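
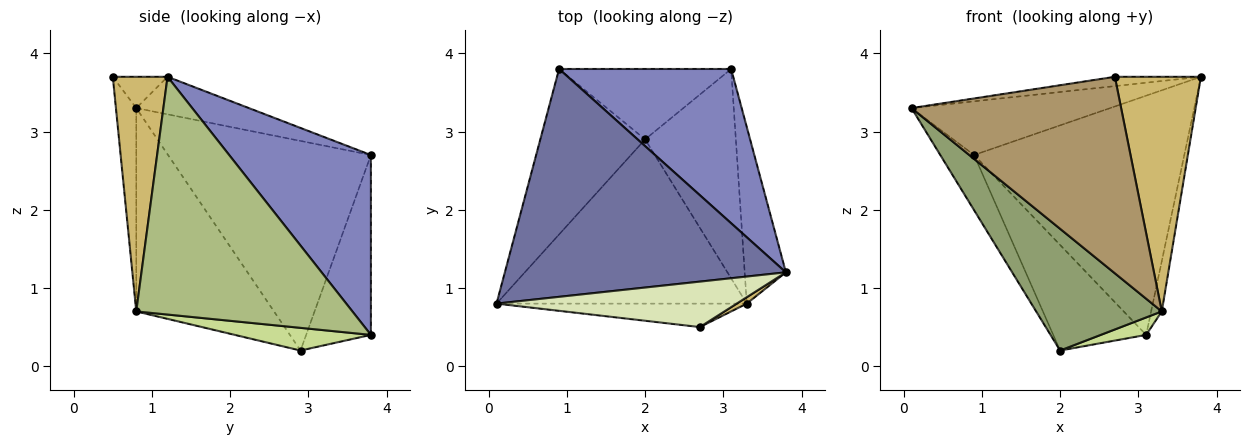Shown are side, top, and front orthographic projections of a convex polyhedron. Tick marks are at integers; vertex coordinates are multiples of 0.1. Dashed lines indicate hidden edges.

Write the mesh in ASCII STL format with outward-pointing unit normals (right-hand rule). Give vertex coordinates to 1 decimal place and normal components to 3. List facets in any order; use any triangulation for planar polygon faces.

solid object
 facet normal -0.129 0.227 0.965
  outer loop
   vertex 0.9 3.8 2.7
   vertex 0.1 0.8 3.3
   vertex 3.8 1.2 3.7
  endloop
 endfacet
 facet normal 0.493 0.731 0.472
  outer loop
   vertex 0.9 3.8 2.7
   vertex 3.8 1.2 3.7
   vertex 3.1 3.8 0.4
  endloop
 endfacet
 facet normal -0.885 0.147 -0.442
  outer loop
   vertex 0.9 3.8 2.7
   vertex 2.0 2.9 0.2
   vertex 0.1 0.8 3.3
  endloop
 endfacet
 facet normal -0.502 0.720 -0.480
  outer loop
   vertex 0.9 3.8 2.7
   vertex 3.1 3.8 0.4
   vertex 2.0 2.9 0.2
  endloop
 endfacet
 facet normal -0.547 -0.499 -0.673
  outer loop
   vertex 3.3 0.8 0.7
   vertex 0.1 0.8 3.3
   vertex 2.0 2.9 0.2
  endloop
 endfacet
 facet normal 0.984 0.049 -0.171
  outer loop
   vertex 3.3 0.8 0.7
   vertex 3.1 3.8 0.4
   vertex 3.8 1.2 3.7
  endloop
 endfacet
 facet normal 0.242 -0.081 -0.967
  outer loop
   vertex 3.3 0.8 0.7
   vertex 2.0 2.9 0.2
   vertex 3.1 3.8 0.4
  endloop
 endfacet
 facet normal -0.127 0.199 0.972
  outer loop
   vertex 2.7 0.5 3.7
   vertex 3.8 1.2 3.7
   vertex 0.1 0.8 3.3
  endloop
 endfacet
 facet normal -0.096 -0.988 -0.118
  outer loop
   vertex 2.7 0.5 3.7
   vertex 0.1 0.8 3.3
   vertex 3.3 0.8 0.7
  endloop
 endfacet
 facet normal 0.537 -0.843 0.023
  outer loop
   vertex 2.7 0.5 3.7
   vertex 3.3 0.8 0.7
   vertex 3.8 1.2 3.7
  endloop
 endfacet
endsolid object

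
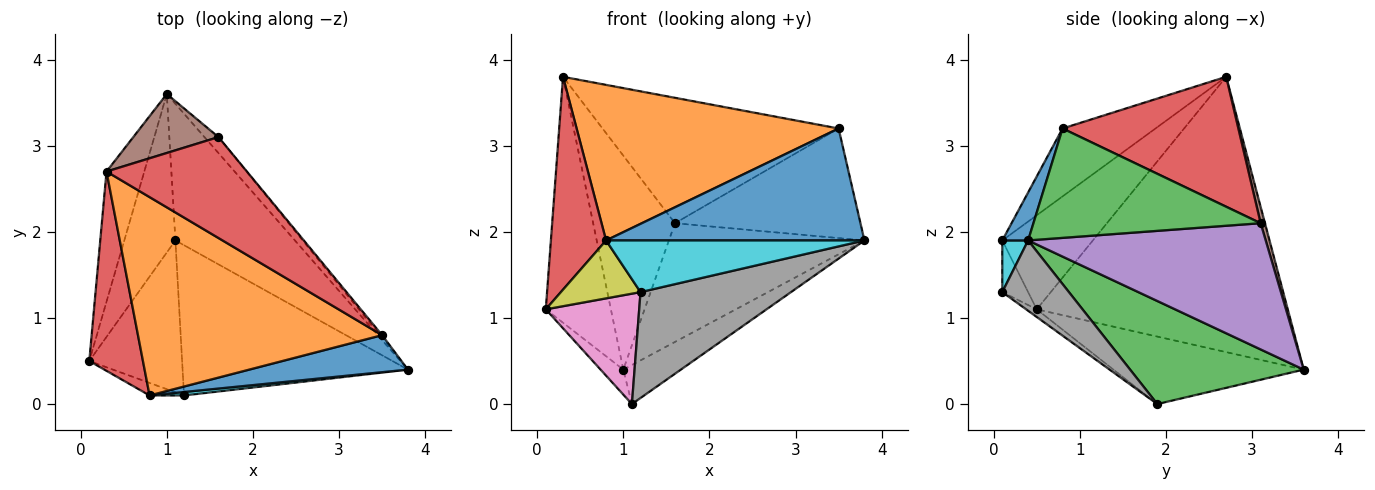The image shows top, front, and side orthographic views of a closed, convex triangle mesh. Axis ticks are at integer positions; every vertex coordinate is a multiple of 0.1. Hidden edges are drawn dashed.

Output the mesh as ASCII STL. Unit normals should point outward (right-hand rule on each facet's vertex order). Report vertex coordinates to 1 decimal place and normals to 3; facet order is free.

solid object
 facet normal -0.960 0.249 -0.132
  outer loop
   vertex 0.3 2.7 3.8
   vertex 1.0 3.6 0.4
   vertex 0.1 0.5 1.1
  endloop
 endfacet
 facet normal -0.794 0.095 -0.601
  outer loop
   vertex 1.1 1.9 0.0
   vertex 0.1 0.5 1.1
   vertex 1.0 3.6 0.4
  endloop
 endfacet
 facet normal 0.638 0.212 -0.740
  outer loop
   vertex 1.1 1.9 0.0
   vertex 1.0 3.6 0.4
   vertex 3.8 0.4 1.9
  endloop
 endfacet
 facet normal -0.768 -0.468 0.438
  outer loop
   vertex 0.8 0.1 1.9
   vertex 0.3 2.7 3.8
   vertex 0.1 0.5 1.1
  endloop
 endfacet
 facet normal 0.769 0.633 -0.085
  outer loop
   vertex 1.6 3.1 2.1
   vertex 3.8 0.4 1.9
   vertex 1.0 3.6 0.4
  endloop
 endfacet
 facet normal 0.051 0.963 0.265
  outer loop
   vertex 1.6 3.1 2.1
   vertex 1.0 3.6 0.4
   vertex 0.3 2.7 3.8
  endloop
 endfacet
 facet normal -0.067 -0.587 -0.807
  outer loop
   vertex 1.2 0.1 1.3
   vertex 0.1 0.5 1.1
   vertex 1.1 1.9 0.0
  endloop
 endfacet
 facet normal 0.247 -0.558 -0.792
  outer loop
   vertex 1.2 0.1 1.3
   vertex 1.1 1.9 0.0
   vertex 3.8 0.4 1.9
  endloop
 endfacet
 facet normal -0.302 -0.932 -0.201
  outer loop
   vertex 1.2 0.1 1.3
   vertex 0.8 0.1 1.9
   vertex 0.1 0.5 1.1
  endloop
 endfacet
 facet normal 0.099 -0.993 0.066
  outer loop
   vertex 1.2 0.1 1.3
   vertex 3.8 0.4 1.9
   vertex 0.8 0.1 1.9
  endloop
 endfacet
 facet normal 0.095 -0.945 0.313
  outer loop
   vertex 3.5 0.8 3.2
   vertex 0.8 0.1 1.9
   vertex 3.8 0.4 1.9
  endloop
 endfacet
 facet normal -0.214 -0.603 0.769
  outer loop
   vertex 3.5 0.8 3.2
   vertex 0.3 2.7 3.8
   vertex 0.8 0.1 1.9
  endloop
 endfacet
 facet normal 0.775 0.632 -0.016
  outer loop
   vertex 3.5 0.8 3.2
   vertex 3.8 0.4 1.9
   vertex 1.6 3.1 2.1
  endloop
 endfacet
 facet normal 0.502 0.674 0.542
  outer loop
   vertex 3.5 0.8 3.2
   vertex 1.6 3.1 2.1
   vertex 0.3 2.7 3.8
  endloop
 endfacet
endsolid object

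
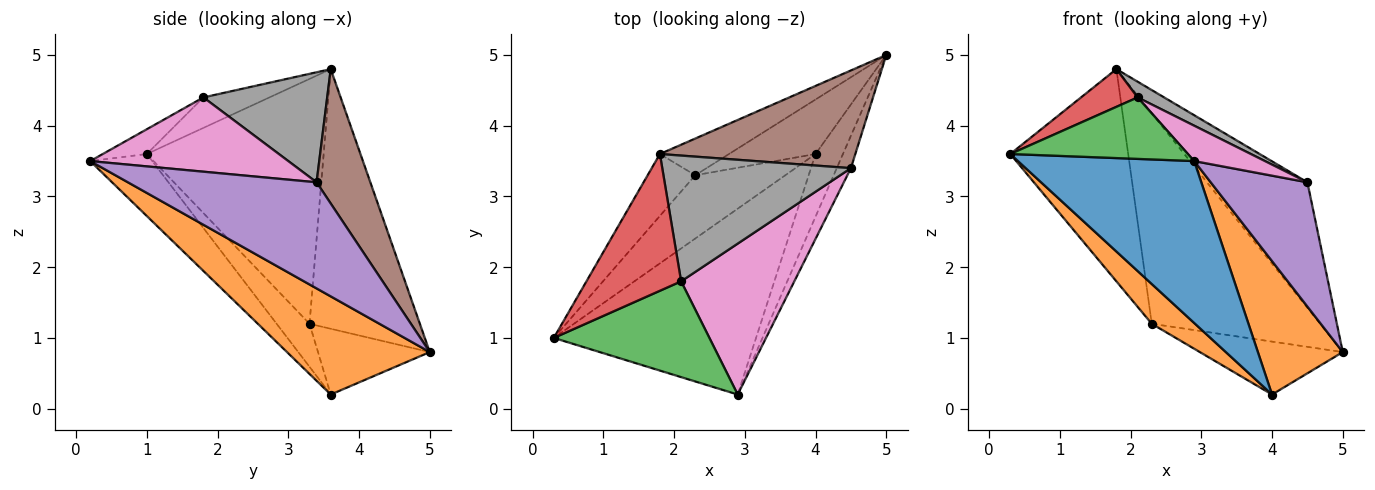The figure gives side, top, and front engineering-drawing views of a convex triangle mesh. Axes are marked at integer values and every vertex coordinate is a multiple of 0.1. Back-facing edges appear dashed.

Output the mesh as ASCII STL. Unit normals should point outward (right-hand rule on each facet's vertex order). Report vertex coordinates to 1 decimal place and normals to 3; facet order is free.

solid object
 facet normal -0.225 -0.640 -0.735
  outer loop
   vertex 4.0 3.6 0.2
   vertex 2.9 0.2 3.5
   vertex 0.3 1.0 3.6
  endloop
 endfacet
 facet normal 0.836 -0.497 -0.233
  outer loop
   vertex 4.0 3.6 0.2
   vertex 5.0 5.0 0.8
   vertex 2.9 0.2 3.5
  endloop
 endfacet
 facet normal -0.133 -0.535 0.834
  outer loop
   vertex 2.1 1.8 4.4
   vertex 0.3 1.0 3.6
   vertex 2.9 0.2 3.5
  endloop
 endfacet
 facet normal -0.296 -0.254 0.921
  outer loop
   vertex 2.1 1.8 4.4
   vertex 1.8 3.6 4.8
   vertex 0.3 1.0 3.6
  endloop
 endfacet
 facet normal 0.884 -0.453 -0.118
  outer loop
   vertex 4.5 3.4 3.2
   vertex 2.9 0.2 3.5
   vertex 5.0 5.0 0.8
  endloop
 endfacet
 facet normal 0.389 0.727 0.566
  outer loop
   vertex 4.5 3.4 3.2
   vertex 5.0 5.0 0.8
   vertex 1.8 3.6 4.8
  endloop
 endfacet
 facet normal 0.538 -0.192 0.820
  outer loop
   vertex 4.5 3.4 3.2
   vertex 2.1 1.8 4.4
   vertex 2.9 0.2 3.5
  endloop
 endfacet
 facet normal 0.501 -0.107 0.859
  outer loop
   vertex 4.5 3.4 3.2
   vertex 1.8 3.6 4.8
   vertex 2.1 1.8 4.4
  endloop
 endfacet
 facet normal -0.542 0.828 -0.144
  outer loop
   vertex 2.3 3.3 1.2
   vertex 1.8 3.6 4.8
   vertex 5.0 5.0 0.8
  endloop
 endfacet
 facet normal -0.478 0.612 -0.630
  outer loop
   vertex 2.3 3.3 1.2
   vertex 5.0 5.0 0.8
   vertex 4.0 3.6 0.2
  endloop
 endfacet
 facet normal -0.821 0.548 -0.160
  outer loop
   vertex 2.3 3.3 1.2
   vertex 0.3 1.0 3.6
   vertex 1.8 3.6 4.8
  endloop
 endfacet
 facet normal -0.375 -0.493 -0.785
  outer loop
   vertex 2.3 3.3 1.2
   vertex 4.0 3.6 0.2
   vertex 0.3 1.0 3.6
  endloop
 endfacet
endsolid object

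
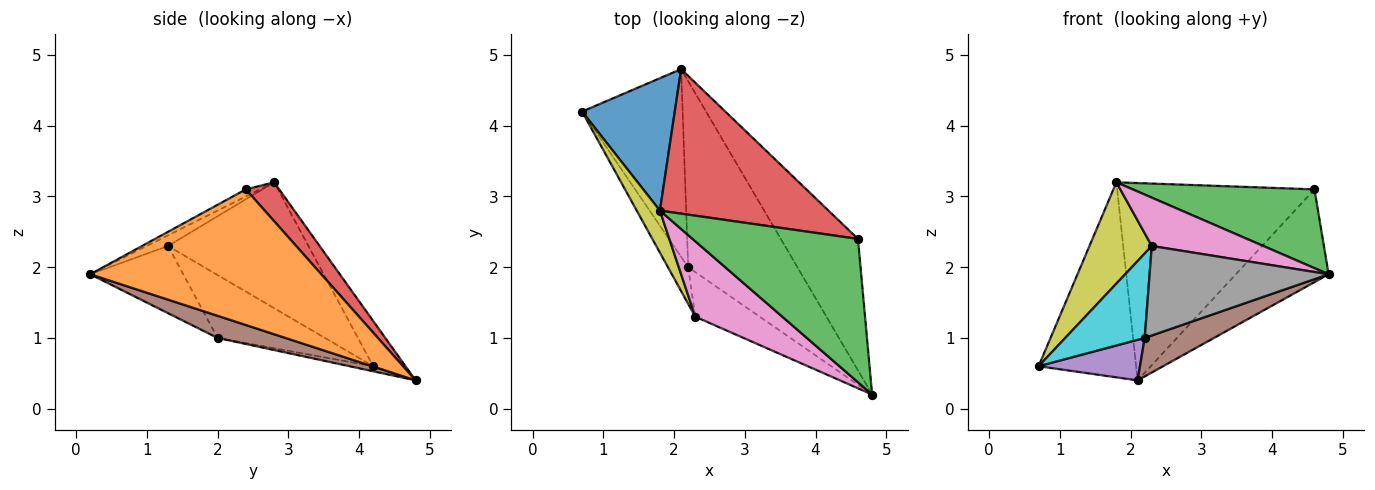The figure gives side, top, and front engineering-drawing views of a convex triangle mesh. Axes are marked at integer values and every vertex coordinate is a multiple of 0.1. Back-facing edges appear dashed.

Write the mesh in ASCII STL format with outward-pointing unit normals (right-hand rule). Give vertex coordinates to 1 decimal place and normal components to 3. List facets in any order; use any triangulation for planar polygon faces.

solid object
 facet normal -0.265 0.798 0.542
  outer loop
   vertex 1.8 2.8 3.2
   vertex 2.1 4.8 0.4
   vertex 0.7 4.2 0.6
  endloop
 endfacet
 facet normal 0.821 0.329 -0.467
  outer loop
   vertex 4.6 2.4 3.1
   vertex 4.8 0.2 1.9
   vertex 2.1 4.8 0.4
  endloop
 endfacet
 facet normal -0.037 -0.481 0.876
  outer loop
   vertex 4.6 2.4 3.1
   vertex 1.8 2.8 3.2
   vertex 4.8 0.2 1.9
  endloop
 endfacet
 facet normal 0.135 0.799 0.585
  outer loop
   vertex 4.6 2.4 3.1
   vertex 2.1 4.8 0.4
   vertex 1.8 2.8 3.2
  endloop
 endfacet
 facet normal -0.049 -0.211 -0.976
  outer loop
   vertex 2.2 2.0 1.0
   vertex 0.7 4.2 0.6
   vertex 2.1 4.8 0.4
  endloop
 endfacet
 facet normal 0.195 -0.199 -0.960
  outer loop
   vertex 2.2 2.0 1.0
   vertex 2.1 4.8 0.4
   vertex 4.8 0.2 1.9
  endloop
 endfacet
 facet normal -0.102 -0.537 0.838
  outer loop
   vertex 2.3 1.3 2.3
   vertex 4.8 0.2 1.9
   vertex 1.8 2.8 3.2
  endloop
 endfacet
 facet normal -0.422 -0.811 -0.405
  outer loop
   vertex 2.3 1.3 2.3
   vertex 2.2 2.0 1.0
   vertex 4.8 0.2 1.9
  endloop
 endfacet
 facet normal -0.901 -0.400 0.166
  outer loop
   vertex 2.3 1.3 2.3
   vertex 1.8 2.8 3.2
   vertex 0.7 4.2 0.6
  endloop
 endfacet
 facet normal -0.778 -0.576 -0.250
  outer loop
   vertex 2.3 1.3 2.3
   vertex 0.7 4.2 0.6
   vertex 2.2 2.0 1.0
  endloop
 endfacet
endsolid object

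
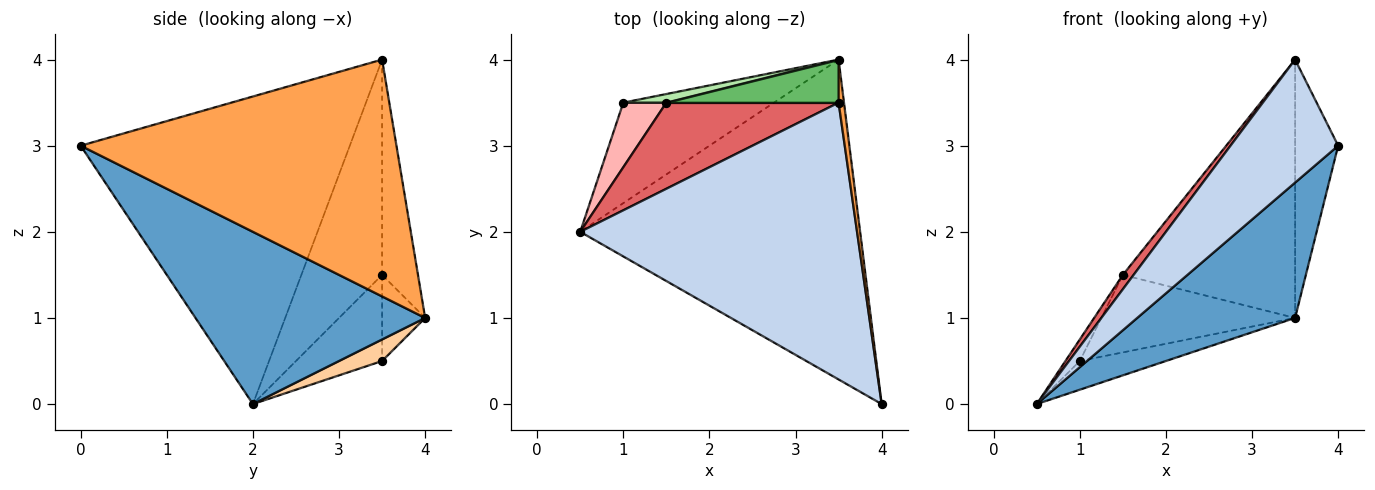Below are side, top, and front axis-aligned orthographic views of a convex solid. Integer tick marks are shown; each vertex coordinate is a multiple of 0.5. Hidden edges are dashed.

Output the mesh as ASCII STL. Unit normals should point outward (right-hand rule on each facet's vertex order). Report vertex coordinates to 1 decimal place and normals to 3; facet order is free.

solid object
 facet normal 0.493 -0.339 -0.801
  outer loop
   vertex 3.5 4.0 1.0
   vertex 4.0 0.0 3.0
   vertex 0.5 2.0 0.0
  endloop
 endfacet
 facet normal -0.712 -0.285 0.641
  outer loop
   vertex 3.5 3.5 4.0
   vertex 0.5 2.0 0.0
   vertex 4.0 0.0 3.0
  endloop
 endfacet
 facet normal 0.991 0.135 0.023
  outer loop
   vertex 3.5 3.5 4.0
   vertex 4.0 0.0 3.0
   vertex 3.5 4.0 1.0
  endloop
 endfacet
 facet normal 0.136 0.272 -0.953
  outer loop
   vertex 1.0 3.5 0.5
   vertex 3.5 4.0 1.0
   vertex 0.5 2.0 0.0
  endloop
 endfacet
 facet normal -0.201 0.966 0.161
  outer loop
   vertex 1.5 3.5 1.5
   vertex 3.5 3.5 4.0
   vertex 3.5 4.0 1.0
  endloop
 endfacet
 facet normal -0.216 0.970 0.108
  outer loop
   vertex 1.5 3.5 1.5
   vertex 3.5 4.0 1.0
   vertex 1.0 3.5 0.5
  endloop
 endfacet
 facet normal -0.777 -0.104 0.621
  outer loop
   vertex 1.5 3.5 1.5
   vertex 0.5 2.0 0.0
   vertex 3.5 3.5 4.0
  endloop
 endfacet
 facet normal -0.885 0.147 0.442
  outer loop
   vertex 1.5 3.5 1.5
   vertex 1.0 3.5 0.5
   vertex 0.5 2.0 0.0
  endloop
 endfacet
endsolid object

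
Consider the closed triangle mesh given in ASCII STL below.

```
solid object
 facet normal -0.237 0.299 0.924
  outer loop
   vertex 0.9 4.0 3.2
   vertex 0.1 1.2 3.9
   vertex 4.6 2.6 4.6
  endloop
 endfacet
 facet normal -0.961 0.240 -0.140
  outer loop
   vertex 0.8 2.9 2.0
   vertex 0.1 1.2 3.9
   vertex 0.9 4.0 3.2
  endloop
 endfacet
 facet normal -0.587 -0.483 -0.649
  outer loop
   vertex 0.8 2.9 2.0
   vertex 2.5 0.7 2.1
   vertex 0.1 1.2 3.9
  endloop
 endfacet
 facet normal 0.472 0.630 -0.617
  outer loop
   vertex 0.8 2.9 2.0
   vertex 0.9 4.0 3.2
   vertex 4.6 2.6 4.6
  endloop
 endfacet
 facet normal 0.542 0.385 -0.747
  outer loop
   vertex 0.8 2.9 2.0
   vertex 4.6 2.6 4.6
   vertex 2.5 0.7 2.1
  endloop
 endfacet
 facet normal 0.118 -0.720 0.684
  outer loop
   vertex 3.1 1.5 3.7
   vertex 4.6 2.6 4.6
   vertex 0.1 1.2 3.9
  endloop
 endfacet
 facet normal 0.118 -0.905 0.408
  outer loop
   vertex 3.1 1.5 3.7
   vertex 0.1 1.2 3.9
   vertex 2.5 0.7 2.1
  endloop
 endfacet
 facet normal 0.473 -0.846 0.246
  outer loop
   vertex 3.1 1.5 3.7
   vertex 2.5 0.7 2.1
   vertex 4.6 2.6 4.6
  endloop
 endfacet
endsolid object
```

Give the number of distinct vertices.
6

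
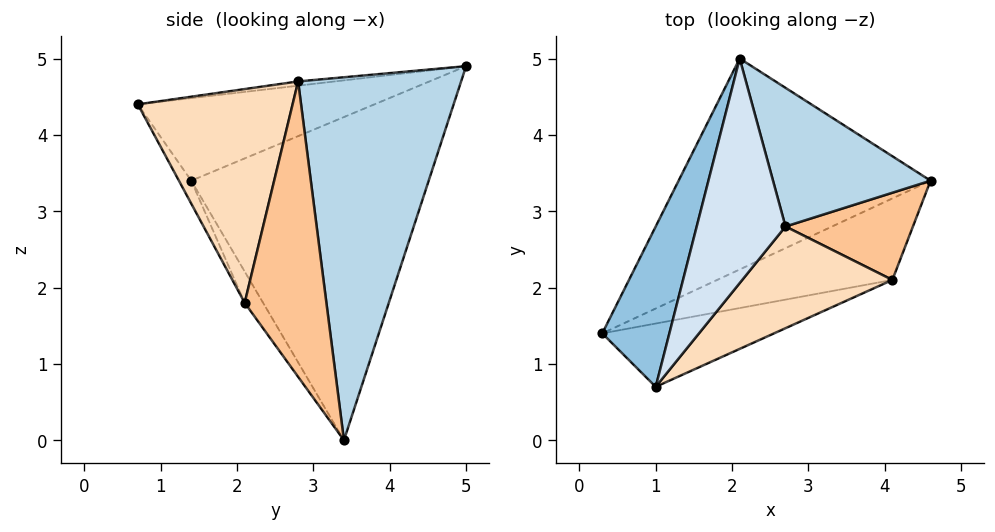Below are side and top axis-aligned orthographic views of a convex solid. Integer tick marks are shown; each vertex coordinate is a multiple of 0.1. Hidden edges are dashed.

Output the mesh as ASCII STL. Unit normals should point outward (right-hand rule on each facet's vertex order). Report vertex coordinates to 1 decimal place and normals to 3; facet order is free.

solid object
 facet normal -0.661 0.545 -0.515
  outer loop
   vertex 2.1 5.0 4.9
   vertex 4.6 3.4 0.0
   vertex 0.3 1.4 3.4
  endloop
 endfacet
 facet normal -0.770 0.124 0.626
  outer loop
   vertex 1.0 0.7 4.4
   vertex 2.1 5.0 4.9
   vertex 0.3 1.4 3.4
  endloop
 endfacet
 facet normal 0.897 0.209 0.389
  outer loop
   vertex 2.7 2.8 4.7
   vertex 4.6 3.4 0.0
   vertex 2.1 5.0 4.9
  endloop
 endfacet
 facet normal -0.048 -0.103 0.994
  outer loop
   vertex 2.7 2.8 4.7
   vertex 2.1 5.0 4.9
   vertex 1.0 0.7 4.4
  endloop
 endfacet
 facet normal -0.107 -0.792 -0.602
  outer loop
   vertex 4.1 2.1 1.8
   vertex 0.3 1.4 3.4
   vertex 4.6 3.4 0.0
  endloop
 endfacet
 facet normal -0.072 -0.840 -0.538
  outer loop
   vertex 4.1 2.1 1.8
   vertex 1.0 0.7 4.4
   vertex 0.3 1.4 3.4
  endloop
 endfacet
 facet normal 0.901 0.192 0.389
  outer loop
   vertex 4.1 2.1 1.8
   vertex 4.6 3.4 0.0
   vertex 2.7 2.8 4.7
  endloop
 endfacet
 facet normal 0.656 -0.597 0.461
  outer loop
   vertex 4.1 2.1 1.8
   vertex 2.7 2.8 4.7
   vertex 1.0 0.7 4.4
  endloop
 endfacet
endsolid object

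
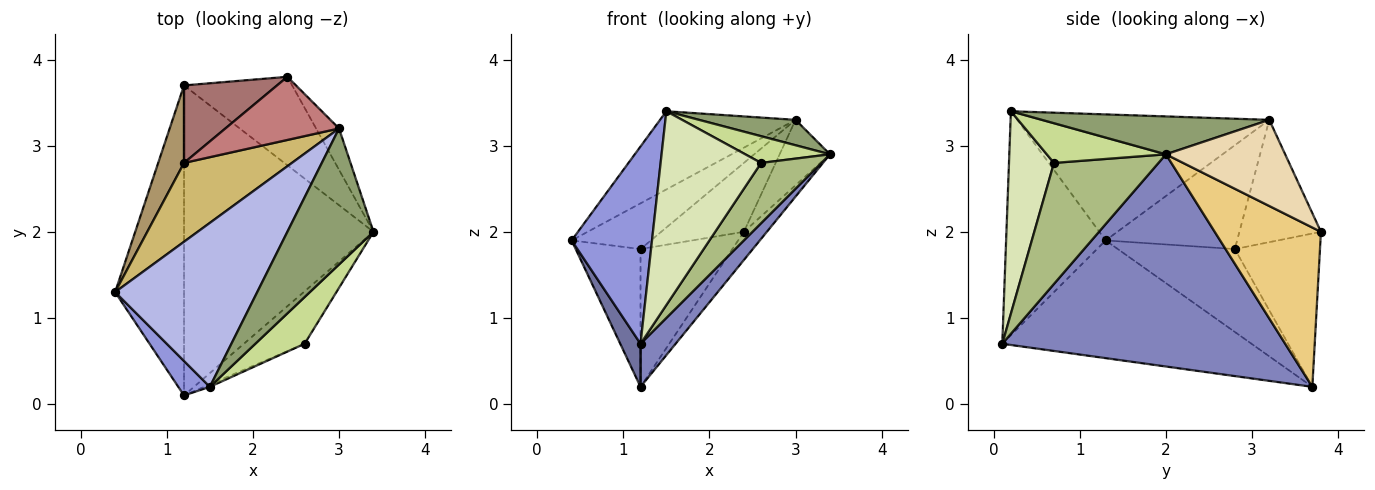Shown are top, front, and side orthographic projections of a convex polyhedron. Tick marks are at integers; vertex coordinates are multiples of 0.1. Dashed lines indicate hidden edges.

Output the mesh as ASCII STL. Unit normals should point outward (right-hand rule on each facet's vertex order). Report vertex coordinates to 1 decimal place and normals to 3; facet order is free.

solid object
 facet normal -0.861 -0.070 -0.504
  outer loop
   vertex 1.2 0.1 0.7
   vertex 0.4 1.3 1.9
   vertex 1.2 3.7 0.2
  endloop
 endfacet
 facet normal 0.743 -0.092 -0.663
  outer loop
   vertex 1.2 0.1 0.7
   vertex 1.2 3.7 0.2
   vertex 3.4 2.0 2.9
  endloop
 endfacet
 facet normal -0.773 -0.625 0.109
  outer loop
   vertex 1.5 0.2 3.4
   vertex 0.4 1.3 1.9
   vertex 1.2 0.1 0.7
  endloop
 endfacet
 facet normal -0.625 0.336 0.705
  outer loop
   vertex 3.0 3.2 3.3
   vertex 0.4 1.3 1.9
   vertex 1.5 0.2 3.4
  endloop
 endfacet
 facet normal 0.397 -0.168 0.902
  outer loop
   vertex 3.0 3.2 3.3
   vertex 1.5 0.2 3.4
   vertex 3.4 2.0 2.9
  endloop
 endfacet
 facet normal 0.794 -0.458 -0.399
  outer loop
   vertex 2.6 0.7 2.8
   vertex 1.2 0.1 0.7
   vertex 3.4 2.0 2.9
  endloop
 endfacet
 facet normal 0.573 -0.407 0.711
  outer loop
   vertex 2.6 0.7 2.8
   vertex 3.4 2.0 2.9
   vertex 1.5 0.2 3.4
  endloop
 endfacet
 facet normal 0.409 -0.913 -0.012
  outer loop
   vertex 2.6 0.7 2.8
   vertex 1.5 0.2 3.4
   vertex 1.2 0.1 0.7
  endloop
 endfacet
 facet normal -0.844 0.468 0.263
  outer loop
   vertex 1.2 2.8 1.8
   vertex 1.2 3.7 0.2
   vertex 0.4 1.3 1.9
  endloop
 endfacet
 facet normal -0.640 0.386 0.665
  outer loop
   vertex 1.2 2.8 1.8
   vertex 0.4 1.3 1.9
   vertex 3.0 3.2 3.3
  endloop
 endfacet
 facet normal 0.815 0.176 -0.553
  outer loop
   vertex 2.4 3.8 2.0
   vertex 3.4 2.0 2.9
   vertex 1.2 3.7 0.2
  endloop
 endfacet
 facet normal 0.895 0.378 -0.239
  outer loop
   vertex 2.4 3.8 2.0
   vertex 3.0 3.2 3.3
   vertex 3.4 2.0 2.9
  endloop
 endfacet
 facet normal -0.628 0.678 0.381
  outer loop
   vertex 2.4 3.8 2.0
   vertex 1.2 3.7 0.2
   vertex 1.2 2.8 1.8
  endloop
 endfacet
 facet normal -0.588 0.596 0.547
  outer loop
   vertex 2.4 3.8 2.0
   vertex 1.2 2.8 1.8
   vertex 3.0 3.2 3.3
  endloop
 endfacet
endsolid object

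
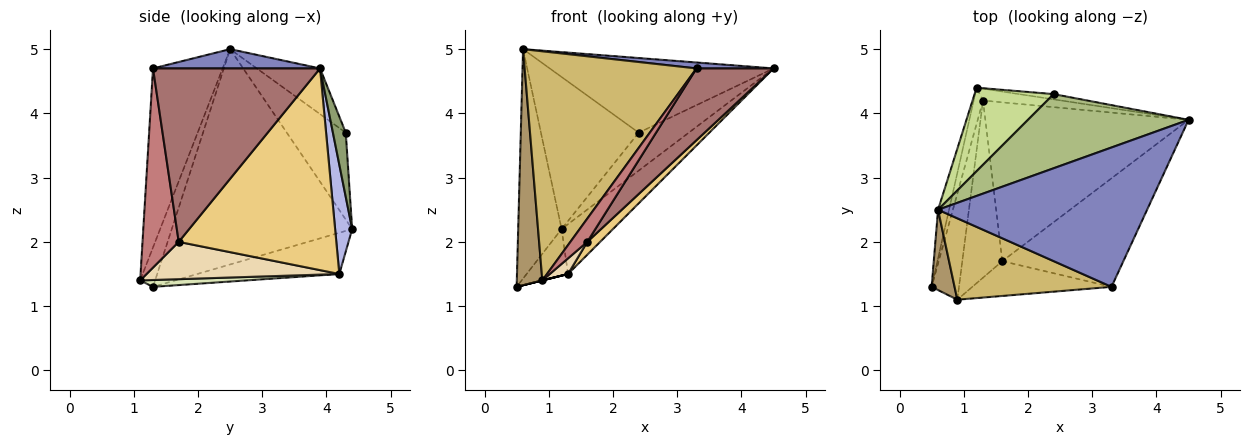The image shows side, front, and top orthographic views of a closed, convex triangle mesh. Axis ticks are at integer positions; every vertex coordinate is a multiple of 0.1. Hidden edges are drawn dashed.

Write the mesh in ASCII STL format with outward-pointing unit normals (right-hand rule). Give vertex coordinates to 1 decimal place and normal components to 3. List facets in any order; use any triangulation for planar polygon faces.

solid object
 facet normal -0.971 0.234 -0.050
  outer loop
   vertex 0.6 2.5 5.0
   vertex 1.2 4.4 2.2
   vertex 0.5 1.3 1.3
  endloop
 endfacet
 facet normal 0.092 -0.042 0.995
  outer loop
   vertex 3.3 1.3 4.7
   vertex 4.5 3.9 4.7
   vertex 0.6 2.5 5.0
  endloop
 endfacet
 facet normal -0.938 0.273 -0.212
  outer loop
   vertex 1.3 4.2 1.5
   vertex 0.5 1.3 1.3
   vertex 1.2 4.4 2.2
  endloop
 endfacet
 facet normal 0.307 0.926 -0.221
  outer loop
   vertex 1.3 4.2 1.5
   vertex 1.2 4.4 2.2
   vertex 4.5 3.9 4.7
  endloop
 endfacet
 facet normal 0.246 0.960 -0.133
  outer loop
   vertex 2.4 4.3 3.7
   vertex 4.5 3.9 4.7
   vertex 1.2 4.4 2.2
  endloop
 endfacet
 facet normal -0.197 0.696 0.691
  outer loop
   vertex 2.4 4.3 3.7
   vertex 0.6 2.5 5.0
   vertex 4.5 3.9 4.7
  endloop
 endfacet
 facet normal -0.467 0.775 0.426
  outer loop
   vertex 2.4 4.3 3.7
   vertex 1.2 4.4 2.2
   vertex 0.6 2.5 5.0
  endloop
 endfacet
 facet normal 0.243 0.000 -0.970
  outer loop
   vertex 0.9 1.1 1.4
   vertex 0.5 1.3 1.3
   vertex 1.3 4.2 1.5
  endloop
 endfacet
 facet normal -0.485 -0.828 0.282
  outer loop
   vertex 0.9 1.1 1.4
   vertex 0.6 2.5 5.0
   vertex 0.5 1.3 1.3
  endloop
 endfacet
 facet normal -0.357 -0.880 0.313
  outer loop
   vertex 0.9 1.1 1.4
   vertex 3.3 1.3 4.7
   vertex 0.6 2.5 5.0
  endloop
 endfacet
 facet normal 0.703 -0.057 -0.709
  outer loop
   vertex 1.6 1.7 2.0
   vertex 1.3 4.2 1.5
   vertex 4.5 3.9 4.7
  endloop
 endfacet
 facet normal 0.681 -0.064 -0.730
  outer loop
   vertex 1.6 1.7 2.0
   vertex 0.9 1.1 1.4
   vertex 1.3 4.2 1.5
  endloop
 endfacet
 facet normal 0.767 -0.354 -0.535
  outer loop
   vertex 1.6 1.7 2.0
   vertex 4.5 3.9 4.7
   vertex 3.3 1.3 4.7
  endloop
 endfacet
 facet normal 0.765 -0.358 -0.535
  outer loop
   vertex 1.6 1.7 2.0
   vertex 3.3 1.3 4.7
   vertex 0.9 1.1 1.4
  endloop
 endfacet
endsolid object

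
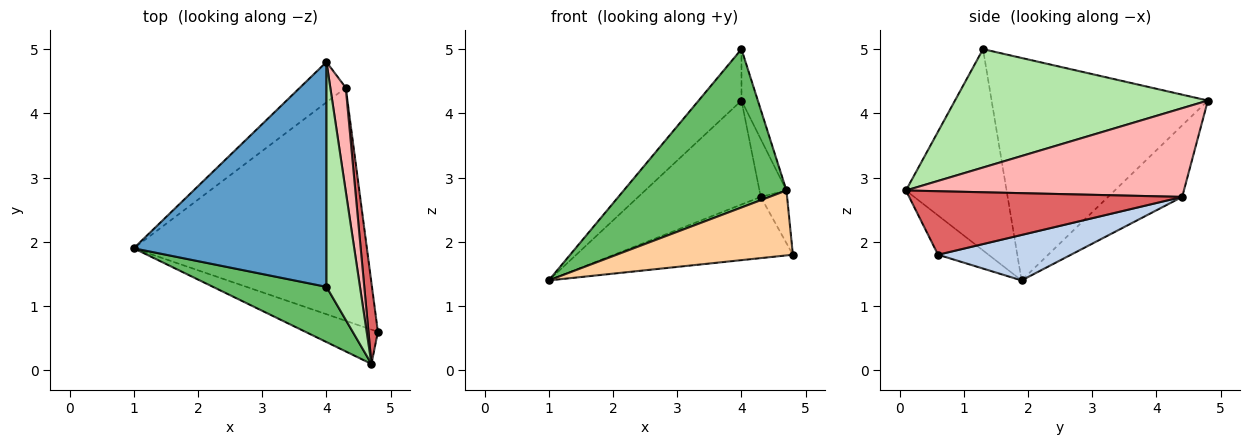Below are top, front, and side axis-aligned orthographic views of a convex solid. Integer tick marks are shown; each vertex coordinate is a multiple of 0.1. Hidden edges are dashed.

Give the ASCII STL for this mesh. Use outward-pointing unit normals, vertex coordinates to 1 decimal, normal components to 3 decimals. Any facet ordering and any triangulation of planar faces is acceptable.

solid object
 facet normal -0.747 0.148 0.648
  outer loop
   vertex 4.0 1.3 5.0
   vertex 4.0 4.8 4.2
   vertex 1.0 1.9 1.4
  endloop
 endfacet
 facet normal 0.185 0.250 -0.950
  outer loop
   vertex 4.3 4.4 2.7
   vertex 4.8 0.6 1.8
   vertex 1.0 1.9 1.4
  endloop
 endfacet
 facet normal -0.491 0.812 -0.315
  outer loop
   vertex 4.3 4.4 2.7
   vertex 1.0 1.9 1.4
   vertex 4.0 4.8 4.2
  endloop
 endfacet
 facet normal -0.245 -0.857 -0.453
  outer loop
   vertex 4.7 0.1 2.8
   vertex 1.0 1.9 1.4
   vertex 4.8 0.6 1.8
  endloop
 endfacet
 facet normal -0.504 -0.815 0.284
  outer loop
   vertex 4.7 0.1 2.8
   vertex 4.0 1.3 5.0
   vertex 1.0 1.9 1.4
  endloop
 endfacet
 facet normal 0.960 0.062 0.272
  outer loop
   vertex 4.7 0.1 2.8
   vertex 4.0 4.8 4.2
   vertex 4.0 1.3 5.0
  endloop
 endfacet
 facet normal 0.985 0.095 0.146
  outer loop
   vertex 4.7 0.1 2.8
   vertex 4.8 0.6 1.8
   vertex 4.3 4.4 2.7
  endloop
 endfacet
 facet normal 0.981 0.095 0.171
  outer loop
   vertex 4.7 0.1 2.8
   vertex 4.3 4.4 2.7
   vertex 4.0 4.8 4.2
  endloop
 endfacet
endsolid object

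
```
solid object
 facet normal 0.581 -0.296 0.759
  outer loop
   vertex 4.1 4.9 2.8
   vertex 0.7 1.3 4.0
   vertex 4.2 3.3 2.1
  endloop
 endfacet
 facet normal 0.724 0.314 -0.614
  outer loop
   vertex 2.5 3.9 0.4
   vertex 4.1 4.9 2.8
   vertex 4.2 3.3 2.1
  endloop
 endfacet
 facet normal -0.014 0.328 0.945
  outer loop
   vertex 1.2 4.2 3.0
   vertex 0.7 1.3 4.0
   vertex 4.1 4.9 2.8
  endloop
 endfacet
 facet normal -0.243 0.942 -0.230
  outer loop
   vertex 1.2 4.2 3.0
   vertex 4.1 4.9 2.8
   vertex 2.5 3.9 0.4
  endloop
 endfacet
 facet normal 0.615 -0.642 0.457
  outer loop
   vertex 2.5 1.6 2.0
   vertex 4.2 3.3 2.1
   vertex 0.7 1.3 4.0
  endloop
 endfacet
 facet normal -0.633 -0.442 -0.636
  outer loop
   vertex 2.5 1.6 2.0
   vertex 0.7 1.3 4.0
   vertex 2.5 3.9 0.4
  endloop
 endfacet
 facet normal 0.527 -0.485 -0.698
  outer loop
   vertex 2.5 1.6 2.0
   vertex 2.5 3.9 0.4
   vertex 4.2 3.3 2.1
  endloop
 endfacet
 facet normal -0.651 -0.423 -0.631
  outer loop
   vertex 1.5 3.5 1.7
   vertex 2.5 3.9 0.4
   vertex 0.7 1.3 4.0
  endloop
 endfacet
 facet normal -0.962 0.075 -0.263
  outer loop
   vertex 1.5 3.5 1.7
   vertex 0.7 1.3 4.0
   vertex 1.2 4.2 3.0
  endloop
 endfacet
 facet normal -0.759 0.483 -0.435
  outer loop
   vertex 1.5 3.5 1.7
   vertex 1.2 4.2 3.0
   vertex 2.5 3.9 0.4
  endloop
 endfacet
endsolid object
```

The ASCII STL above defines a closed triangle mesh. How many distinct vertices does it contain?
7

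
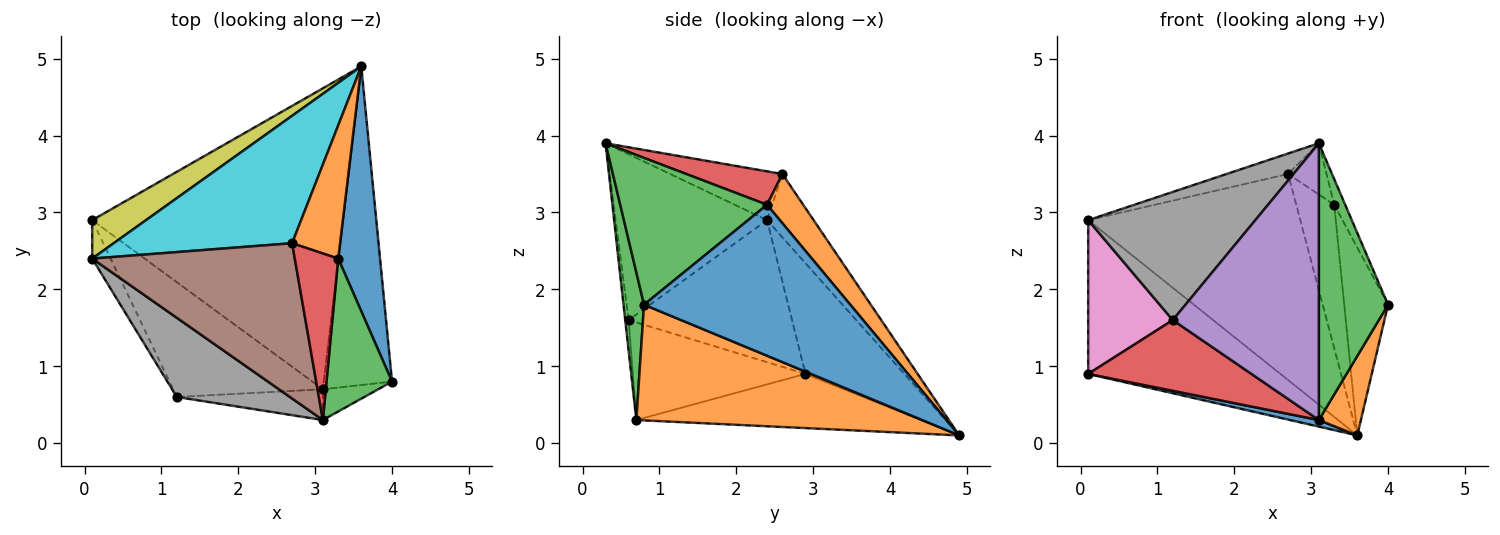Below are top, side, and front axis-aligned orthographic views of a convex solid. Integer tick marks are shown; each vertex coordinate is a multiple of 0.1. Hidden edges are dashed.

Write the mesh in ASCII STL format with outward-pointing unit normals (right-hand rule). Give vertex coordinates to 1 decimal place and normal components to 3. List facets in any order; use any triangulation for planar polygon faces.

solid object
 facet normal -0.211 -0.021 -0.977
  outer loop
   vertex 3.1 0.7 0.3
   vertex 0.1 2.9 0.9
   vertex 3.6 4.9 0.1
  endloop
 endfacet
 facet normal 0.854 -0.126 -0.504
  outer loop
   vertex 3.1 0.7 0.3
   vertex 3.6 4.9 0.1
   vertex 4.0 0.8 1.8
  endloop
 endfacet
 facet normal 0.282 -0.953 -0.106
  outer loop
   vertex 3.1 0.7 0.3
   vertex 4.0 0.8 1.8
   vertex 3.1 0.3 3.9
  endloop
 endfacet
 facet normal -0.485 -0.459 -0.744
  outer loop
   vertex 1.2 0.6 1.6
   vertex 0.1 2.9 0.9
   vertex 3.1 0.7 0.3
  endloop
 endfacet
 facet normal -0.023 -0.994 -0.110
  outer loop
   vertex 1.2 0.6 1.6
   vertex 3.1 0.7 0.3
   vertex 3.1 0.3 3.9
  endloop
 endfacet
 facet normal -0.232 0.127 0.964
  outer loop
   vertex 0.1 2.4 2.9
   vertex 3.1 0.3 3.9
   vertex 2.7 2.6 3.5
  endloop
 endfacet
 facet normal -0.882 -0.457 -0.114
  outer loop
   vertex 0.1 2.4 2.9
   vertex 0.1 2.9 0.9
   vertex 1.2 0.6 1.6
  endloop
 endfacet
 facet normal -0.610 -0.674 0.416
  outer loop
   vertex 0.1 2.4 2.9
   vertex 1.2 0.6 1.6
   vertex 3.1 0.3 3.9
  endloop
 endfacet
 facet normal -0.446 0.868 0.217
  outer loop
   vertex 0.1 2.4 2.9
   vertex 3.6 4.9 0.1
   vertex 0.1 2.9 0.9
  endloop
 endfacet
 facet normal -0.184 0.836 0.517
  outer loop
   vertex 0.1 2.4 2.9
   vertex 2.7 2.6 3.5
   vertex 3.6 4.9 0.1
  endloop
 endfacet
 facet normal 0.944 0.201 0.262
  outer loop
   vertex 3.3 2.4 3.1
   vertex 4.0 0.8 1.8
   vertex 3.6 4.9 0.1
  endloop
 endfacet
 facet normal 0.572 0.601 0.558
  outer loop
   vertex 3.3 2.4 3.1
   vertex 3.6 4.9 0.1
   vertex 2.7 2.6 3.5
  endloop
 endfacet
 facet normal 0.911 0.068 0.407
  outer loop
   vertex 3.3 2.4 3.1
   vertex 3.1 0.3 3.9
   vertex 4.0 0.8 1.8
  endloop
 endfacet
 facet normal 0.592 0.237 0.770
  outer loop
   vertex 3.3 2.4 3.1
   vertex 2.7 2.6 3.5
   vertex 3.1 0.3 3.9
  endloop
 endfacet
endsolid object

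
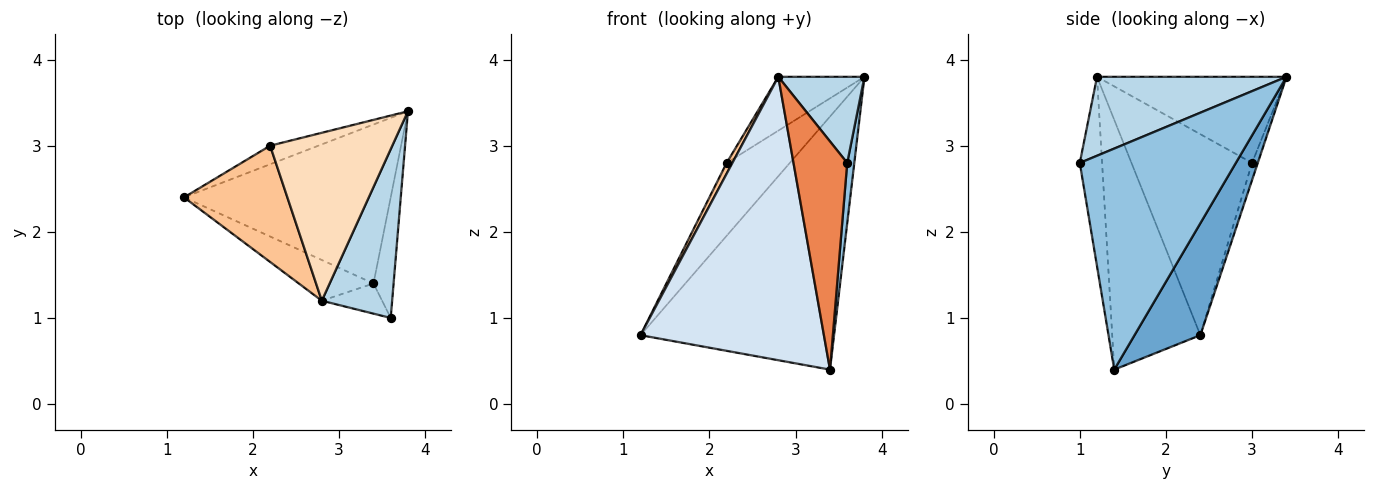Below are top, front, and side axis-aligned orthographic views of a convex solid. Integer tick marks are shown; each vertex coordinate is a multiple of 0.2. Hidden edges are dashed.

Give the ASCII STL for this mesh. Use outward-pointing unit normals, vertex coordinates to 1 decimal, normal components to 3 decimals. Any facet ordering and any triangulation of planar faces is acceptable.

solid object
 facet normal 0.277 0.814 -0.511
  outer loop
   vertex 3.4 1.4 0.4
   vertex 1.2 2.4 0.8
   vertex 3.8 3.4 3.8
  endloop
 endfacet
 facet normal 0.995 -0.045 -0.090
  outer loop
   vertex 3.4 1.4 0.4
   vertex 3.8 3.4 3.8
   vertex 3.6 1.0 2.8
  endloop
 endfacet
 facet normal 0.707 -0.321 0.630
  outer loop
   vertex 2.8 1.2 3.8
   vertex 3.6 1.0 2.8
   vertex 3.8 3.4 3.8
  endloop
 endfacet
 facet normal -0.430 -0.894 -0.128
  outer loop
   vertex 2.8 1.2 3.8
   vertex 1.2 2.4 0.8
   vertex 3.4 1.4 0.4
  endloop
 endfacet
 facet normal -0.381 -0.917 -0.121
  outer loop
   vertex 2.8 1.2 3.8
   vertex 3.4 1.4 0.4
   vertex 3.6 1.0 2.8
  endloop
 endfacet
 facet normal -0.088 0.965 -0.246
  outer loop
   vertex 2.2 3.0 2.8
   vertex 3.8 3.4 3.8
   vertex 1.2 2.4 0.8
  endloop
 endfacet
 facet normal -0.888 -0.042 0.457
  outer loop
   vertex 2.2 3.0 2.8
   vertex 1.2 2.4 0.8
   vertex 2.8 1.2 3.8
  endloop
 endfacet
 facet normal -0.557 0.253 0.791
  outer loop
   vertex 2.2 3.0 2.8
   vertex 2.8 1.2 3.8
   vertex 3.8 3.4 3.8
  endloop
 endfacet
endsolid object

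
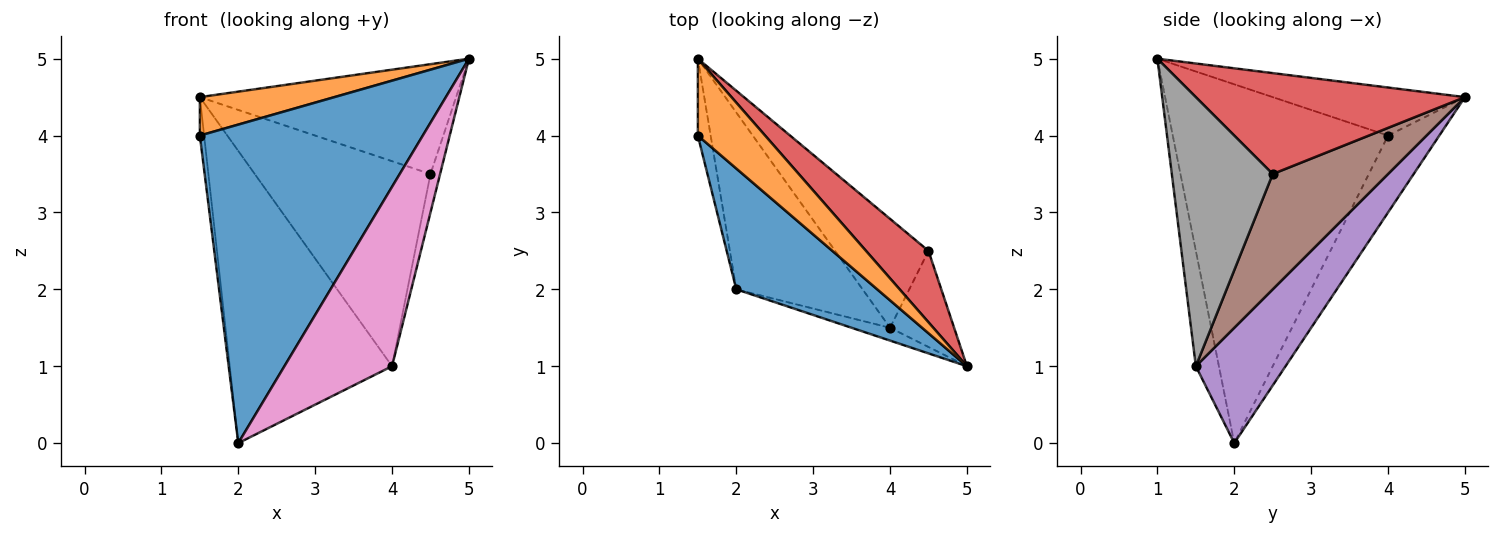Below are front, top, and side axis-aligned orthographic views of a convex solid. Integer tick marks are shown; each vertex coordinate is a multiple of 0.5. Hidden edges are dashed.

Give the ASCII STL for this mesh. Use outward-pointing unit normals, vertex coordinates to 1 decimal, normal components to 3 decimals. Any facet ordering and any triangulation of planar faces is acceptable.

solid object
 facet normal -0.670 -0.694 0.263
  outer loop
   vertex 2.0 2.0 0.0
   vertex 5.0 1.0 5.0
   vertex 1.5 4.0 4.0
  endloop
 endfacet
 facet normal -0.538 -0.377 0.754
  outer loop
   vertex 1.5 5.0 4.5
   vertex 1.5 4.0 4.0
   vertex 5.0 1.0 5.0
  endloop
 endfacet
 facet normal -0.983 0.082 -0.164
  outer loop
   vertex 1.5 5.0 4.5
   vertex 2.0 2.0 0.0
   vertex 1.5 4.0 4.0
  endloop
 endfacet
 facet normal 0.661 0.629 0.409
  outer loop
   vertex 4.5 2.5 3.5
   vertex 1.5 5.0 4.5
   vertex 5.0 1.0 5.0
  endloop
 endfacet
 facet normal 0.427 0.773 -0.468
  outer loop
   vertex 4.0 1.5 1.0
   vertex 2.0 2.0 0.0
   vertex 1.5 5.0 4.5
  endloop
 endfacet
 facet normal 0.501 0.764 -0.406
  outer loop
   vertex 4.0 1.5 1.0
   vertex 1.5 5.0 4.5
   vertex 4.5 2.5 3.5
  endloop
 endfacet
 facet normal -0.209 -0.975 -0.070
  outer loop
   vertex 4.0 1.5 1.0
   vertex 5.0 1.0 5.0
   vertex 2.0 2.0 0.0
  endloop
 endfacet
 facet normal 0.969 0.092 -0.231
  outer loop
   vertex 4.0 1.5 1.0
   vertex 4.5 2.5 3.5
   vertex 5.0 1.0 5.0
  endloop
 endfacet
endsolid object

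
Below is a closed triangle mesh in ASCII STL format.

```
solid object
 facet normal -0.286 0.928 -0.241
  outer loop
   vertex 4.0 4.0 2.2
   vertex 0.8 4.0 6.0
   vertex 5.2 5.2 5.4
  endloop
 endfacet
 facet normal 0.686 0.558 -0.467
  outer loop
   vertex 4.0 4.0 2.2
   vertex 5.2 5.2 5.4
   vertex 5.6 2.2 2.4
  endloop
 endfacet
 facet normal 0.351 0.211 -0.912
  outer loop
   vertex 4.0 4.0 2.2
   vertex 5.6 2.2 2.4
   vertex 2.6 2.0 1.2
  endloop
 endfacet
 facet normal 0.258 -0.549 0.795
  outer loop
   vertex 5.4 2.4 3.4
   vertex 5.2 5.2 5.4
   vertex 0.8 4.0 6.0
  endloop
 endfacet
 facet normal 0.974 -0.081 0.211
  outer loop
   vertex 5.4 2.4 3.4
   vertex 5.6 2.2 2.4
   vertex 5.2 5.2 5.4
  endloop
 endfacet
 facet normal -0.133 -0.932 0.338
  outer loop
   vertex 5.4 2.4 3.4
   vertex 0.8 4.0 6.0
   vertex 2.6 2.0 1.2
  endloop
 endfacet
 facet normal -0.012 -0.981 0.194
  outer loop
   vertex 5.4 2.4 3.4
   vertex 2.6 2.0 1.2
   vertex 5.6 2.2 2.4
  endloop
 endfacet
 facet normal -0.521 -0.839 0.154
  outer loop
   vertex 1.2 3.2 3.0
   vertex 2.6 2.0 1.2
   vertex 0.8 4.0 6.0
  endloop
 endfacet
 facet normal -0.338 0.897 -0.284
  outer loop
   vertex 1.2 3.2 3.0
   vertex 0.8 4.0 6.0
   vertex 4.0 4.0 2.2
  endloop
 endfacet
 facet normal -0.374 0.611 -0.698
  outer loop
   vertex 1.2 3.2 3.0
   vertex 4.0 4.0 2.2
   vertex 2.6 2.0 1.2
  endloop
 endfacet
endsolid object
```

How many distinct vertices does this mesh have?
7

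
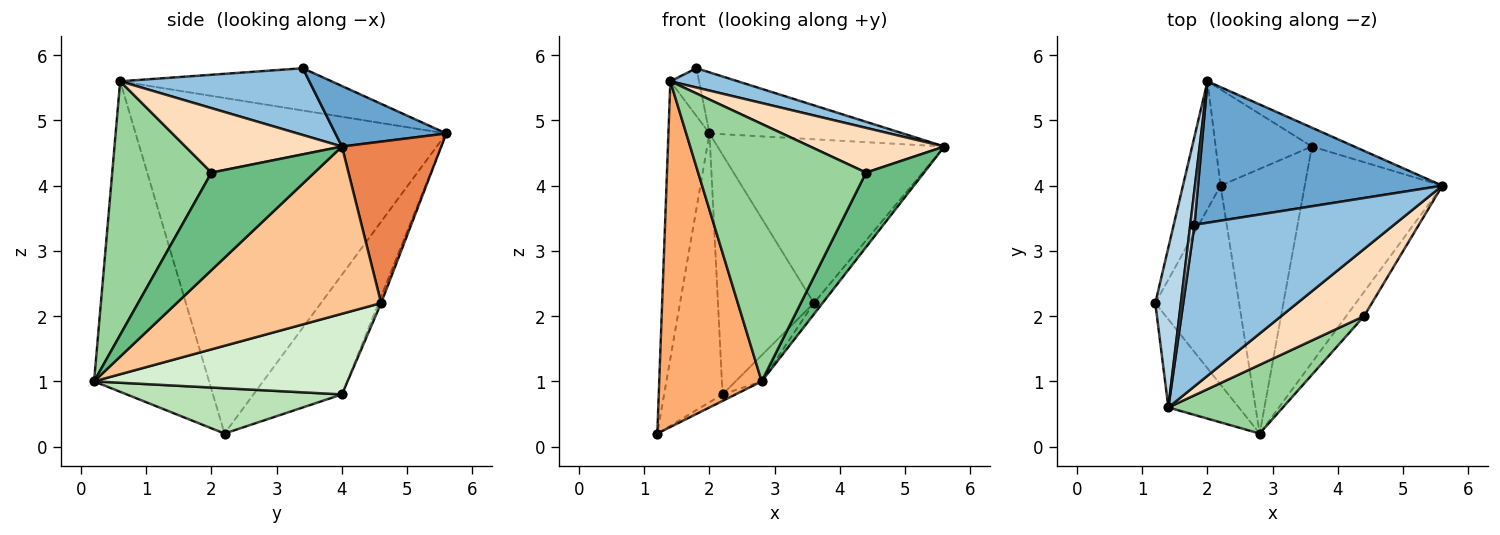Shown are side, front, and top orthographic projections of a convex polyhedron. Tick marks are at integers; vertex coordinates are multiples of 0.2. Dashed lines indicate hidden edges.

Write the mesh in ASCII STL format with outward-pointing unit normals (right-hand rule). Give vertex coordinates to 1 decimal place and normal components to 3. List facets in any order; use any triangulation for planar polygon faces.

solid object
 facet normal 0.222 0.387 0.895
  outer loop
   vertex 1.8 3.4 5.8
   vertex 5.6 4.0 4.6
   vertex 2.0 5.6 4.8
  endloop
 endfacet
 facet normal 0.315 -0.112 0.942
  outer loop
   vertex 1.4 0.6 5.6
   vertex 5.6 4.0 4.6
   vertex 1.8 3.4 5.8
  endloop
 endfacet
 facet normal -0.989 0.131 0.075
  outer loop
   vertex 1.4 0.6 5.6
   vertex 2.0 5.6 4.8
   vertex 1.2 2.2 0.2
  endloop
 endfacet
 facet normal -0.986 0.134 0.097
  outer loop
   vertex 1.4 0.6 5.6
   vertex 1.8 3.4 5.8
   vertex 2.0 5.6 4.8
  endloop
 endfacet
 facet normal 0.399 0.911 -0.105
  outer loop
   vertex 3.6 4.6 2.2
   vertex 2.0 5.6 4.8
   vertex 5.6 4.0 4.6
  endloop
 endfacet
 facet normal -0.736 -0.656 -0.167
  outer loop
   vertex 2.8 0.2 1.0
   vertex 1.4 0.6 5.6
   vertex 1.2 2.2 0.2
  endloop
 endfacet
 facet normal 0.772 0.033 -0.635
  outer loop
   vertex 2.8 0.2 1.0
   vertex 3.6 4.6 2.2
   vertex 5.6 4.0 4.6
  endloop
 endfacet
 facet normal 0.543 -0.466 0.699
  outer loop
   vertex 4.4 2.0 4.2
   vertex 5.6 4.0 4.6
   vertex 1.4 0.6 5.6
  endloop
 endfacet
 facet normal 0.860 -0.485 -0.158
  outer loop
   vertex 4.4 2.0 4.2
   vertex 2.8 0.2 1.0
   vertex 5.6 4.0 4.6
  endloop
 endfacet
 facet normal 0.496 -0.839 0.224
  outer loop
   vertex 4.4 2.0 4.2
   vertex 1.4 0.6 5.6
   vertex 2.8 0.2 1.0
  endloop
 endfacet
 facet normal 0.476 0.029 -0.879
  outer loop
   vertex 2.2 4.0 0.8
   vertex 2.8 0.2 1.0
   vertex 1.2 2.2 0.2
  endloop
 endfacet
 facet normal 0.690 0.071 -0.720
  outer loop
   vertex 2.2 4.0 0.8
   vertex 3.6 4.6 2.2
   vertex 2.8 0.2 1.0
  endloop
 endfacet
 facet normal -0.807 0.533 -0.254
  outer loop
   vertex 2.2 4.0 0.8
   vertex 1.2 2.2 0.2
   vertex 2.0 5.6 4.8
  endloop
 endfacet
 facet normal -0.025 0.928 -0.372
  outer loop
   vertex 2.2 4.0 0.8
   vertex 2.0 5.6 4.8
   vertex 3.6 4.6 2.2
  endloop
 endfacet
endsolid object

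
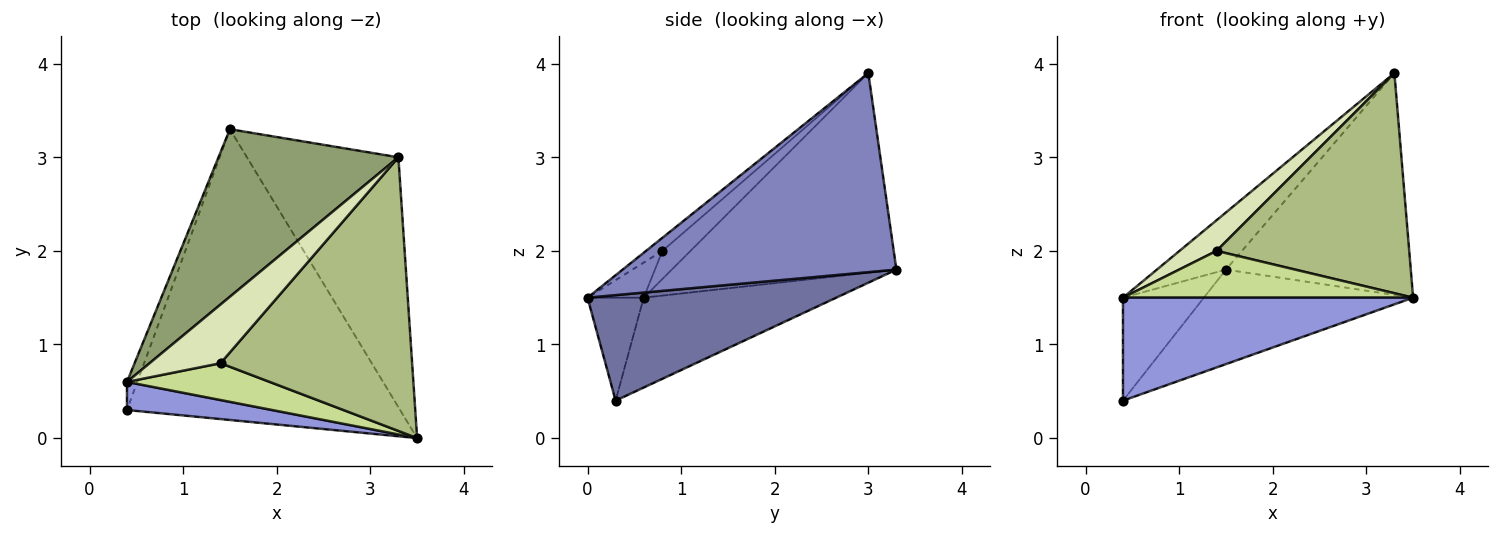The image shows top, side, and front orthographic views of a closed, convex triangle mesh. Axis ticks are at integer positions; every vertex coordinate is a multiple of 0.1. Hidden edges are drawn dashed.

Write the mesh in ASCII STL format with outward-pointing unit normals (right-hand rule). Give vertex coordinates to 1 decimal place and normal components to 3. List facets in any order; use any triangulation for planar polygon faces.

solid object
 facet normal 0.345 0.290 -0.893
  outer loop
   vertex 1.5 3.3 1.8
   vertex 3.5 0.0 1.5
   vertex 0.4 0.3 0.4
  endloop
 endfacet
 facet normal 0.701 0.473 -0.533
  outer loop
   vertex 3.3 3.0 3.9
   vertex 3.5 0.0 1.5
   vertex 1.5 3.3 1.8
  endloop
 endfacet
 facet normal -0.184 -0.948 0.259
  outer loop
   vertex 0.4 0.6 1.5
   vertex 0.4 0.3 0.4
   vertex 3.5 0.0 1.5
  endloop
 endfacet
 facet normal -0.917 0.385 -0.105
  outer loop
   vertex 0.4 0.6 1.5
   vertex 1.5 3.3 1.8
   vertex 0.4 0.3 0.4
  endloop
 endfacet
 facet normal -0.724 0.223 0.653
  outer loop
   vertex 0.4 0.6 1.5
   vertex 3.3 3.0 3.9
   vertex 1.5 3.3 1.8
  endloop
 endfacet
 facet normal -0.053 -0.626 0.778
  outer loop
   vertex 1.4 0.8 2.0
   vertex 3.5 0.0 1.5
   vertex 3.3 3.0 3.9
  endloop
 endfacet
 facet normal -0.150 -0.777 0.611
  outer loop
   vertex 1.4 0.8 2.0
   vertex 0.4 0.6 1.5
   vertex 3.5 0.0 1.5
  endloop
 endfacet
 facet normal -0.331 -0.437 0.837
  outer loop
   vertex 1.4 0.8 2.0
   vertex 3.3 3.0 3.9
   vertex 0.4 0.6 1.5
  endloop
 endfacet
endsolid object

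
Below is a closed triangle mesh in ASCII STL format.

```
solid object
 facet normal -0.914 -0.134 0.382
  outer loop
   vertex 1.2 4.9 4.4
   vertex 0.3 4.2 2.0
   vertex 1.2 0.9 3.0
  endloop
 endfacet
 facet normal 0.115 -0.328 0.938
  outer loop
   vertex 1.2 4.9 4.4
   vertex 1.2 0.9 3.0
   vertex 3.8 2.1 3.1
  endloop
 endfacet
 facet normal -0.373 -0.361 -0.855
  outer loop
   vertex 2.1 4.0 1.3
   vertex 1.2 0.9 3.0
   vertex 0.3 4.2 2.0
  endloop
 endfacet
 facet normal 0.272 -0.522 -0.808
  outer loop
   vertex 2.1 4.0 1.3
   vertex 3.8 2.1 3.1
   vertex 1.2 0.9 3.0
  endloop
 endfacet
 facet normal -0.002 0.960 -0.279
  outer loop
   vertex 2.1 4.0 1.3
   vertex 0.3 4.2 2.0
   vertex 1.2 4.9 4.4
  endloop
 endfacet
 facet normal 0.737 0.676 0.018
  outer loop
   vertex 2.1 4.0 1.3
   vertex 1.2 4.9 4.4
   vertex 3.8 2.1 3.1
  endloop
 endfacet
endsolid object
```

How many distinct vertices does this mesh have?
5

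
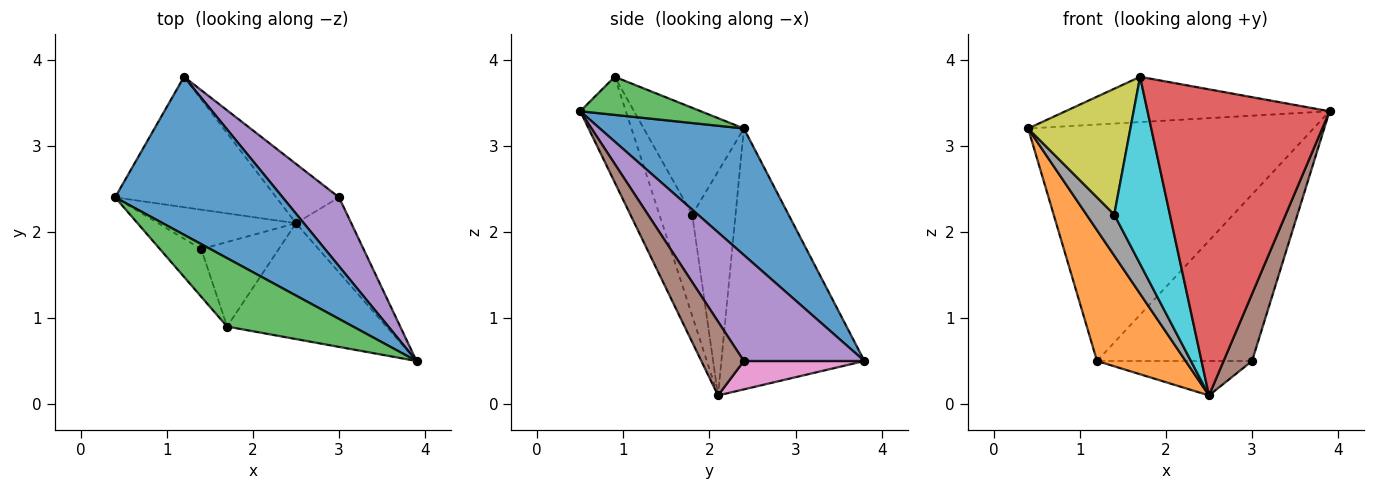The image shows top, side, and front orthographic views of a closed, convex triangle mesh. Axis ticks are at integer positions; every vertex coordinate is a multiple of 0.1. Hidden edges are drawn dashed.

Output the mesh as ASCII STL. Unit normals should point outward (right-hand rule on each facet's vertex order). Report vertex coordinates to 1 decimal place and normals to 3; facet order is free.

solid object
 facet normal 0.387 0.767 0.512
  outer loop
   vertex 1.2 3.8 0.5
   vertex 0.4 2.4 3.2
   vertex 3.9 0.5 3.4
  endloop
 endfacet
 facet normal -0.753 -0.466 -0.465
  outer loop
   vertex 2.5 2.1 0.1
   vertex 0.4 2.4 3.2
   vertex 1.2 3.8 0.5
  endloop
 endfacet
 facet normal 0.244 0.535 0.809
  outer loop
   vertex 1.7 0.9 3.8
   vertex 3.9 0.5 3.4
   vertex 0.4 2.4 3.2
  endloop
 endfacet
 facet normal -0.228 -0.911 -0.345
  outer loop
   vertex 1.7 0.9 3.8
   vertex 2.5 2.1 0.1
   vertex 3.9 0.5 3.4
  endloop
 endfacet
 facet normal 0.584 0.750 0.310
  outer loop
   vertex 3.0 2.4 0.5
   vertex 1.2 3.8 0.5
   vertex 3.9 0.5 3.4
  endloop
 endfacet
 facet normal 0.706 -0.472 -0.528
  outer loop
   vertex 3.0 2.4 0.5
   vertex 3.9 0.5 3.4
   vertex 2.5 2.1 0.1
  endloop
 endfacet
 facet normal 0.364 0.468 -0.806
  outer loop
   vertex 3.0 2.4 0.5
   vertex 2.5 2.1 0.1
   vertex 1.2 3.8 0.5
  endloop
 endfacet
 facet normal -0.748 -0.479 -0.460
  outer loop
   vertex 1.4 1.8 2.2
   vertex 0.4 2.4 3.2
   vertex 2.5 2.1 0.1
  endloop
 endfacet
 facet normal -0.675 -0.690 -0.261
  outer loop
   vertex 1.4 1.8 2.2
   vertex 1.7 0.9 3.8
   vertex 0.4 2.4 3.2
  endloop
 endfacet
 facet normal -0.474 -0.803 -0.363
  outer loop
   vertex 1.4 1.8 2.2
   vertex 2.5 2.1 0.1
   vertex 1.7 0.9 3.8
  endloop
 endfacet
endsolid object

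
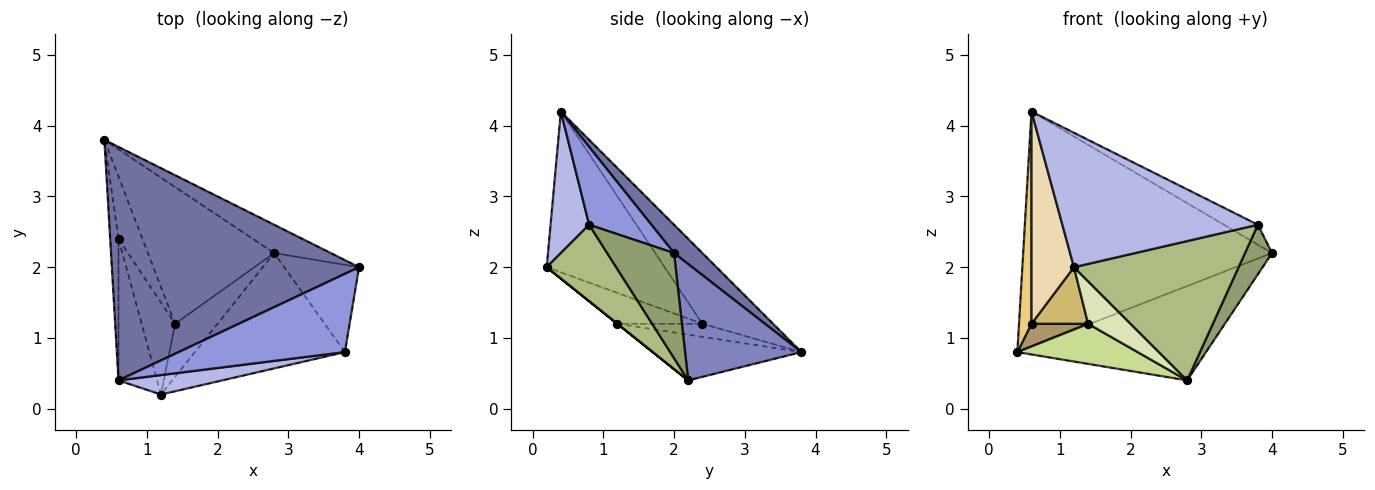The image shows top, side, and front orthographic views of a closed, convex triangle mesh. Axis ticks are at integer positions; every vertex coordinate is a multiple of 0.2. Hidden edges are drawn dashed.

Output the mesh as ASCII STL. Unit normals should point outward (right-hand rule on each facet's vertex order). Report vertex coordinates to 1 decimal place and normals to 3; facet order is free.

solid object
 facet normal 0.080 0.707 0.702
  outer loop
   vertex 0.6 0.4 4.2
   vertex 4.0 2.0 2.2
   vertex 0.4 3.8 0.8
  endloop
 endfacet
 facet normal 0.509 0.825 -0.247
  outer loop
   vertex 2.8 2.2 0.4
   vertex 0.4 3.8 0.8
   vertex 4.0 2.0 2.2
  endloop
 endfacet
 facet normal 0.413 0.225 0.882
  outer loop
   vertex 3.8 0.8 2.6
   vertex 4.0 2.0 2.2
   vertex 0.6 0.4 4.2
  endloop
 endfacet
 facet normal 0.192 -0.971 0.141
  outer loop
   vertex 3.8 0.8 2.6
   vertex 0.6 0.4 4.2
   vertex 1.2 0.2 2.0
  endloop
 endfacet
 facet normal 0.774 -0.313 -0.551
  outer loop
   vertex 3.8 0.8 2.6
   vertex 2.8 2.2 0.4
   vertex 4.0 2.0 2.2
  endloop
 endfacet
 facet normal 0.309 -0.732 -0.607
  outer loop
   vertex 3.8 0.8 2.6
   vertex 1.2 0.2 2.0
   vertex 2.8 2.2 0.4
  endloop
 endfacet
 facet normal -0.328 -0.266 -0.906
  outer loop
   vertex 1.4 1.2 1.2
   vertex 0.4 3.8 0.8
   vertex 2.8 2.2 0.4
  endloop
 endfacet
 facet normal 0.000 -0.625 -0.781
  outer loop
   vertex 1.4 1.2 1.2
   vertex 2.8 2.2 0.4
   vertex 1.2 0.2 2.0
  endloop
 endfacet
 facet normal -0.456 -0.304 -0.836
  outer loop
   vertex 0.6 2.4 1.2
   vertex 0.4 3.8 0.8
   vertex 1.4 1.2 1.2
  endloop
 endfacet
 facet normal -0.618 -0.412 -0.670
  outer loop
   vertex 0.6 2.4 1.2
   vertex 1.4 1.2 1.2
   vertex 1.2 0.2 2.0
  endloop
 endfacet
 facet normal -0.978 -0.173 -0.115
  outer loop
   vertex 0.6 2.4 1.2
   vertex 0.6 0.4 4.2
   vertex 0.4 3.8 0.8
  endloop
 endfacet
 facet normal -0.918 -0.330 -0.220
  outer loop
   vertex 0.6 2.4 1.2
   vertex 1.2 0.2 2.0
   vertex 0.6 0.4 4.2
  endloop
 endfacet
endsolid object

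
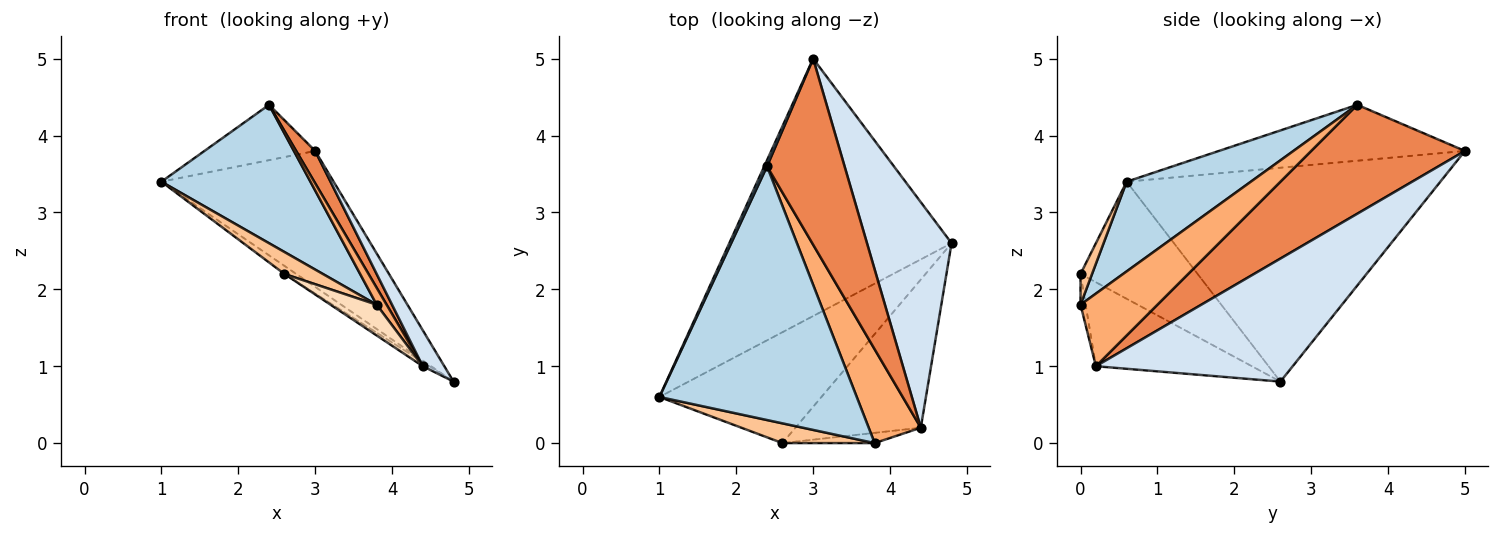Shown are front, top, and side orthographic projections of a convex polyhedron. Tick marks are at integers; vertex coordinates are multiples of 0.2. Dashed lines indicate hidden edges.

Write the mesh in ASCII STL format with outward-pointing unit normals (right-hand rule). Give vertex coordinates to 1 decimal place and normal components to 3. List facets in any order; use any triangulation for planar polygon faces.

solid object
 facet normal -0.648 0.356 -0.673
  outer loop
   vertex 3.0 5.0 3.8
   vertex 4.8 2.6 0.8
   vertex 1.0 0.6 3.4
  endloop
 endfacet
 facet normal -0.911 0.410 0.046
  outer loop
   vertex 2.4 3.6 4.4
   vertex 3.0 5.0 3.8
   vertex 1.0 0.6 3.4
  endloop
 endfacet
 facet normal 0.371 -0.445 0.815
  outer loop
   vertex 2.4 3.6 4.4
   vertex 1.0 0.6 3.4
   vertex 3.8 0.0 1.8
  endloop
 endfacet
 facet normal 0.821 -0.090 0.564
  outer loop
   vertex 4.4 0.2 1.0
   vertex 4.8 2.6 0.8
   vertex 3.0 5.0 3.8
  endloop
 endfacet
 facet normal 0.811 -0.100 0.577
  outer loop
   vertex 4.4 0.2 1.0
   vertex 3.0 5.0 3.8
   vertex 2.4 3.6 4.4
  endloop
 endfacet
 facet normal 0.808 -0.105 0.580
  outer loop
   vertex 4.4 0.2 1.0
   vertex 2.4 3.6 4.4
   vertex 3.8 0.0 1.8
  endloop
 endfacet
 facet normal 0.218 -0.725 0.653
  outer loop
   vertex 2.6 0.0 2.2
   vertex 3.8 0.0 1.8
   vertex 1.0 0.6 3.4
  endloop
 endfacet
 facet normal -0.105 -0.943 -0.314
  outer loop
   vertex 2.6 0.0 2.2
   vertex 4.4 0.2 1.0
   vertex 3.8 0.0 1.8
  endloop
 endfacet
 facet normal -0.585 0.059 -0.809
  outer loop
   vertex 2.6 0.0 2.2
   vertex 1.0 0.6 3.4
   vertex 4.8 2.6 0.8
  endloop
 endfacet
 facet normal -0.556 0.024 -0.831
  outer loop
   vertex 2.6 0.0 2.2
   vertex 4.8 2.6 0.8
   vertex 4.4 0.2 1.0
  endloop
 endfacet
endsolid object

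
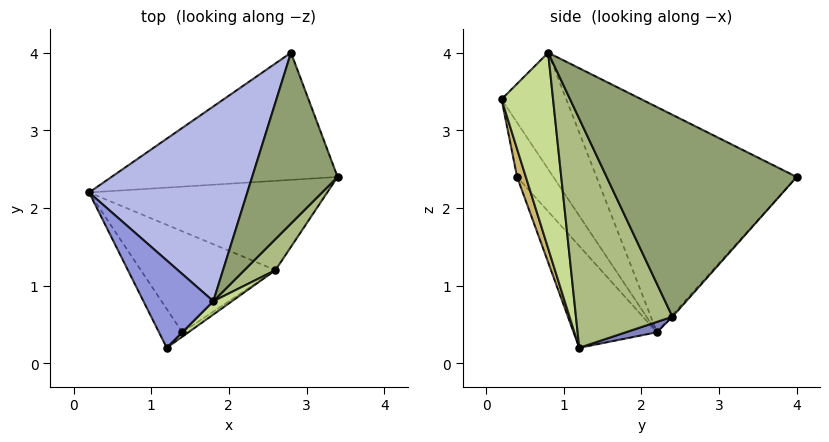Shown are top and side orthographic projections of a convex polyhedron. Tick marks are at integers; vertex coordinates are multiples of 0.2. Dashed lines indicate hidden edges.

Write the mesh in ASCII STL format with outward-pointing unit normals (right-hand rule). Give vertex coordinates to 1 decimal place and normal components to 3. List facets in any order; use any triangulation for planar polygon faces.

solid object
 facet normal -0.005 0.747 -0.665
  outer loop
   vertex 2.8 4.0 2.4
   vertex 3.4 2.4 0.6
   vertex 0.2 2.2 0.4
  endloop
 endfacet
 facet normal 0.042 0.291 -0.956
  outer loop
   vertex 2.6 1.2 0.2
   vertex 0.2 2.2 0.4
   vertex 3.4 2.4 0.6
  endloop
 endfacet
 facet normal -0.811 0.324 0.487
  outer loop
   vertex 1.8 0.8 4.0
   vertex 0.2 2.2 0.4
   vertex 1.2 0.2 3.4
  endloop
 endfacet
 facet normal -0.719 0.477 0.505
  outer loop
   vertex 1.8 0.8 4.0
   vertex 2.8 4.0 2.4
   vertex 0.2 2.2 0.4
  endloop
 endfacet
 facet normal 0.917 -0.093 0.388
  outer loop
   vertex 1.8 0.8 4.0
   vertex 3.4 2.4 0.6
   vertex 2.8 4.0 2.4
  endloop
 endfacet
 facet normal 0.810 -0.576 0.110
  outer loop
   vertex 1.8 0.8 4.0
   vertex 2.6 1.2 0.2
   vertex 3.4 2.4 0.6
  endloop
 endfacet
 facet normal 0.673 -0.737 0.064
  outer loop
   vertex 1.8 0.8 4.0
   vertex 1.2 0.2 3.4
   vertex 2.6 1.2 0.2
  endloop
 endfacet
 facet normal -0.634 -0.724 -0.272
  outer loop
   vertex 1.4 0.4 2.4
   vertex 1.2 0.2 3.4
   vertex 0.2 2.2 0.4
  endloop
 endfacet
 facet normal -0.370 -0.790 -0.489
  outer loop
   vertex 1.4 0.4 2.4
   vertex 0.2 2.2 0.4
   vertex 2.6 1.2 0.2
  endloop
 endfacet
 facet normal 0.426 -0.900 -0.095
  outer loop
   vertex 1.4 0.4 2.4
   vertex 2.6 1.2 0.2
   vertex 1.2 0.2 3.4
  endloop
 endfacet
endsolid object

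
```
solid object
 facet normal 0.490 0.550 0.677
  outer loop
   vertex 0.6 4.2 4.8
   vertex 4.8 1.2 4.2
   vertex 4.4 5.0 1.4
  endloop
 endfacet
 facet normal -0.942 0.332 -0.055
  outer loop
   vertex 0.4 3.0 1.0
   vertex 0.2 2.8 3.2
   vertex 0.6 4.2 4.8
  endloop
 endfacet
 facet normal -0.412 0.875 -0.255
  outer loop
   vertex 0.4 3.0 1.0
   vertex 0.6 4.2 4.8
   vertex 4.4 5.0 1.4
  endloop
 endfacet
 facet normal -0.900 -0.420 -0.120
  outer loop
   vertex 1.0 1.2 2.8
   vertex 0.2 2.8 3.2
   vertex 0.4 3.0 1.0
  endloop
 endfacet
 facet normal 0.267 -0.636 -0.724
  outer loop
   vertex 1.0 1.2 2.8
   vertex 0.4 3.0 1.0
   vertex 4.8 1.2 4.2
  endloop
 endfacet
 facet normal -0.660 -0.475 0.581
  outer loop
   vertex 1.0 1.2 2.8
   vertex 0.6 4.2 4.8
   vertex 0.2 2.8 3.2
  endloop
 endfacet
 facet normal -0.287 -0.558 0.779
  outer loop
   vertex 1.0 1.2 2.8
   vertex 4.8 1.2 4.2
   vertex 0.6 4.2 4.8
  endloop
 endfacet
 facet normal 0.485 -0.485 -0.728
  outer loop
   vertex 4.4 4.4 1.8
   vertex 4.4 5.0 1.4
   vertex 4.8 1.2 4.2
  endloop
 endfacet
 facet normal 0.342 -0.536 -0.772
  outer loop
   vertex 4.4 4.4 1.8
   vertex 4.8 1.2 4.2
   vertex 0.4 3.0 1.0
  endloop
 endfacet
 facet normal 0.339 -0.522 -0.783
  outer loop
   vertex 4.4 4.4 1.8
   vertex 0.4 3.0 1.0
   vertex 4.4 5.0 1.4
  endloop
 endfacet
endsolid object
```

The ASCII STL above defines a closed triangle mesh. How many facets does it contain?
10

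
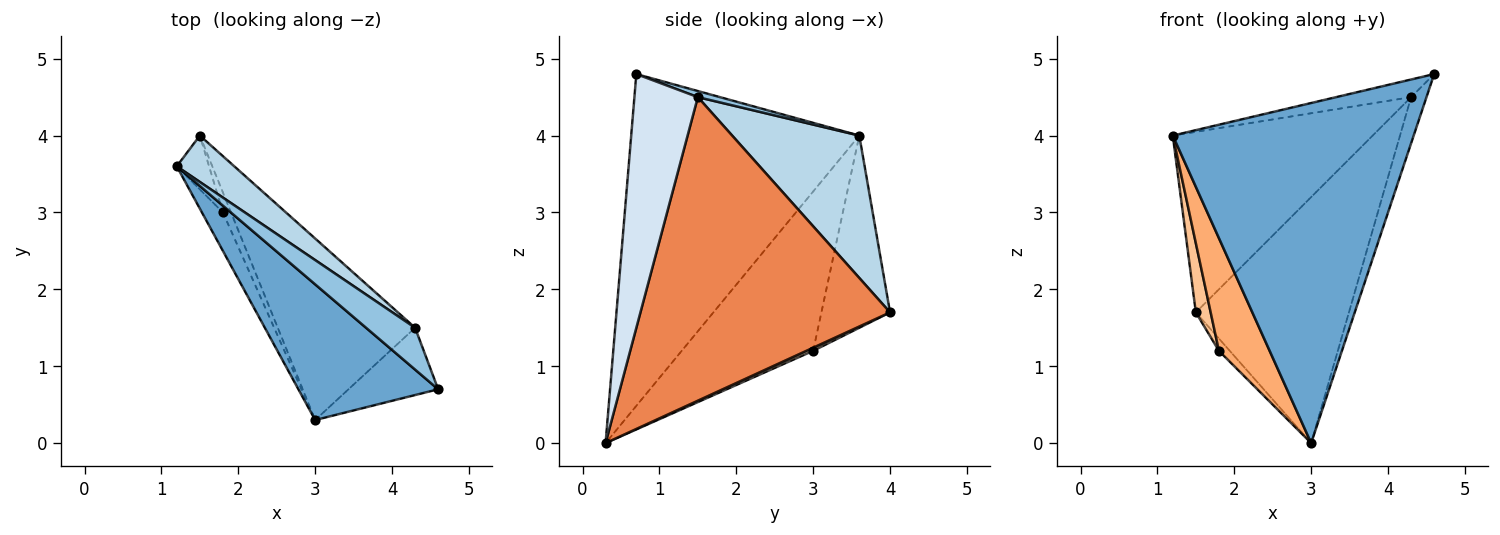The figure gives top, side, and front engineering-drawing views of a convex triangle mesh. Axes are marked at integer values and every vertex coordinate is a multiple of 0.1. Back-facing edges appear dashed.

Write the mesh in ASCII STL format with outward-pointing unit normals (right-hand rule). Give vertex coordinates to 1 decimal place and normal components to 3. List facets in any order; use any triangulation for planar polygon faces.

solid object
 facet normal -0.660 -0.697 0.278
  outer loop
   vertex 3.0 0.3 0.0
   vertex 4.6 0.7 4.8
   vertex 1.2 3.6 4.0
  endloop
 endfacet
 facet normal 0.114 0.386 0.915
  outer loop
   vertex 4.3 1.5 4.5
   vertex 1.2 3.6 4.0
   vertex 4.6 0.7 4.8
  endloop
 endfacet
 facet normal 0.524 0.825 0.212
  outer loop
   vertex 4.3 1.5 4.5
   vertex 1.5 4.0 1.7
   vertex 1.2 3.6 4.0
  endloop
 endfacet
 facet normal 0.919 0.223 -0.325
  outer loop
   vertex 4.3 1.5 4.5
   vertex 4.6 0.7 4.8
   vertex 3.0 0.3 0.0
  endloop
 endfacet
 facet normal 0.795 0.488 -0.360
  outer loop
   vertex 4.3 1.5 4.5
   vertex 3.0 0.3 0.0
   vertex 1.5 4.0 1.7
  endloop
 endfacet
 facet normal -0.926 -0.357 -0.122
  outer loop
   vertex 1.8 3.0 1.2
   vertex 3.0 0.3 0.0
   vertex 1.2 3.6 4.0
  endloop
 endfacet
 facet normal -0.965 -0.208 -0.162
  outer loop
   vertex 1.8 3.0 1.2
   vertex 1.2 3.6 4.0
   vertex 1.5 4.0 1.7
  endloop
 endfacet
 facet normal 0.311 0.498 -0.809
  outer loop
   vertex 1.8 3.0 1.2
   vertex 1.5 4.0 1.7
   vertex 3.0 0.3 0.0
  endloop
 endfacet
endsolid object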